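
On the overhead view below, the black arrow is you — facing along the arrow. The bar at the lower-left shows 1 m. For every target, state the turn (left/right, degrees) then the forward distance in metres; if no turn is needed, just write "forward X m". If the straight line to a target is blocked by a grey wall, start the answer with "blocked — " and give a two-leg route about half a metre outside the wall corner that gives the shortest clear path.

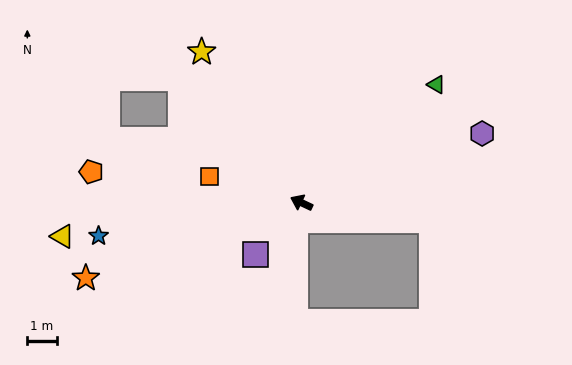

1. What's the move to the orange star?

turn left 45°, forward 7.8 m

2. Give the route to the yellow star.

turn right 31°, forward 6.1 m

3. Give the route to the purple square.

turn left 74°, forward 2.3 m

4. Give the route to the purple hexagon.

turn right 134°, forward 6.6 m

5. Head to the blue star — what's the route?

turn left 35°, forward 7.0 m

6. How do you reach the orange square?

turn left 9°, forward 3.3 m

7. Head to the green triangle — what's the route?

turn right 114°, forward 6.1 m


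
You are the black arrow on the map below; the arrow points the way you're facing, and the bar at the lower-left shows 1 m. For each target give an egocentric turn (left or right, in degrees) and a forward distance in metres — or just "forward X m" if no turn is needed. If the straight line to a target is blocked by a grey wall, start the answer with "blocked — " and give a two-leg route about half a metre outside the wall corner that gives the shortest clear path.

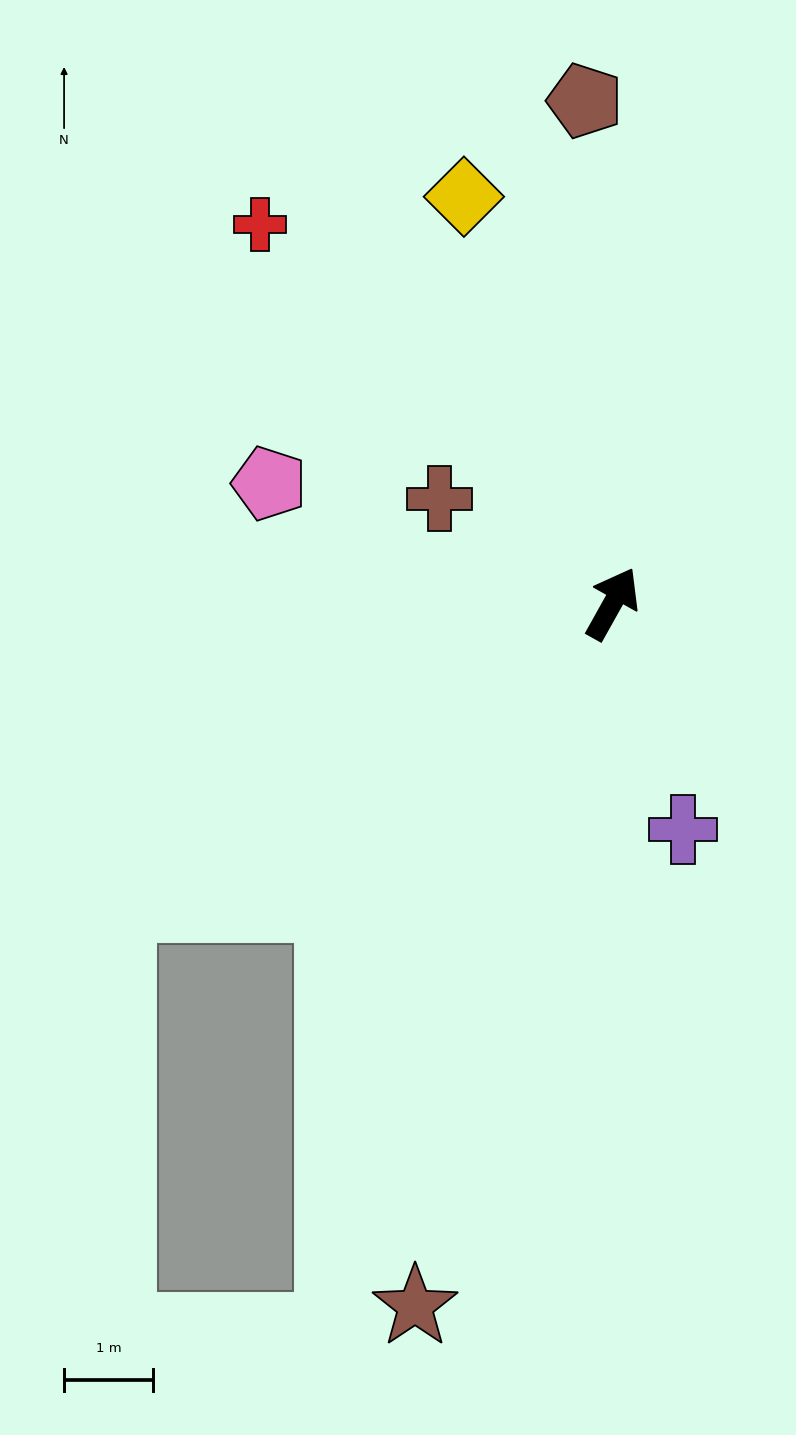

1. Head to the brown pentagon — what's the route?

turn left 32°, forward 5.7 m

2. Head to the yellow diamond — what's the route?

turn left 49°, forward 4.9 m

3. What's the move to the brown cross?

turn left 88°, forward 2.3 m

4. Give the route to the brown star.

turn right 166°, forward 8.2 m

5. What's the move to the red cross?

turn left 72°, forward 5.8 m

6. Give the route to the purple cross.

turn right 133°, forward 2.7 m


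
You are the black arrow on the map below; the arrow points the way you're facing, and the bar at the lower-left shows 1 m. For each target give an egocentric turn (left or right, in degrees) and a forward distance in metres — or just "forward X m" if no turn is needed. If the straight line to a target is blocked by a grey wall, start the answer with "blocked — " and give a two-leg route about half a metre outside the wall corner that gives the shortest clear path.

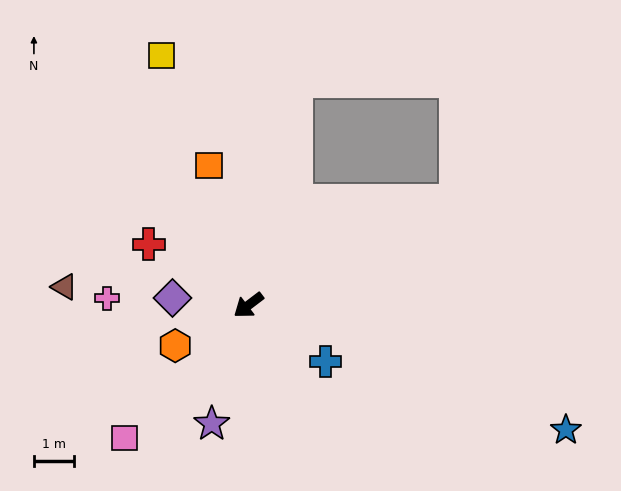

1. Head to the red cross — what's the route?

turn right 69°, forward 2.9 m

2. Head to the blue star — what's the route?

turn left 121°, forward 8.5 m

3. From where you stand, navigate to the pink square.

turn left 10°, forward 4.6 m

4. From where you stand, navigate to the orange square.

turn right 111°, forward 3.6 m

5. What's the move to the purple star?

turn left 36°, forward 3.1 m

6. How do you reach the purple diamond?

turn right 43°, forward 1.9 m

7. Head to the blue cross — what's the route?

turn left 107°, forward 2.4 m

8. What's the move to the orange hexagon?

turn right 8°, forward 2.1 m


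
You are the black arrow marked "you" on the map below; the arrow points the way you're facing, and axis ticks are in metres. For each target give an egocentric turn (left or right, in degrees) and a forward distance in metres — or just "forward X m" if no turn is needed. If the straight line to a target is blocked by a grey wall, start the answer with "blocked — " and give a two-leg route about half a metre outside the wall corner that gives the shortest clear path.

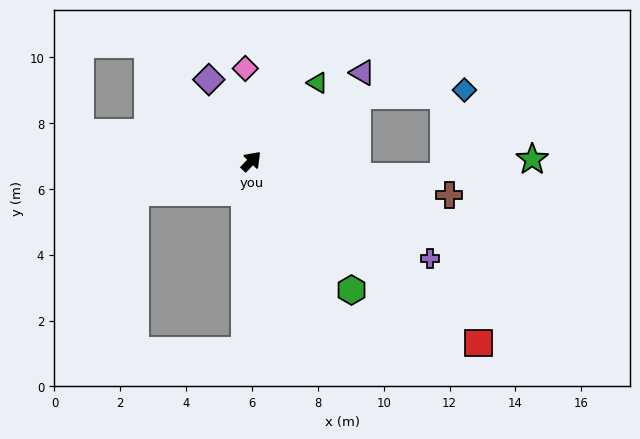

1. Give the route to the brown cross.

turn right 56°, forward 6.1 m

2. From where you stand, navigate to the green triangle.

turn left 4°, forward 3.1 m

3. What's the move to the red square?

turn right 85°, forward 8.8 m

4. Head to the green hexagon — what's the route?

turn right 98°, forward 5.0 m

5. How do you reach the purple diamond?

turn left 71°, forward 2.8 m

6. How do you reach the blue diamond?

blocked — turn right 14°, forward 3.8 m, then turn right 30°, forward 3.3 m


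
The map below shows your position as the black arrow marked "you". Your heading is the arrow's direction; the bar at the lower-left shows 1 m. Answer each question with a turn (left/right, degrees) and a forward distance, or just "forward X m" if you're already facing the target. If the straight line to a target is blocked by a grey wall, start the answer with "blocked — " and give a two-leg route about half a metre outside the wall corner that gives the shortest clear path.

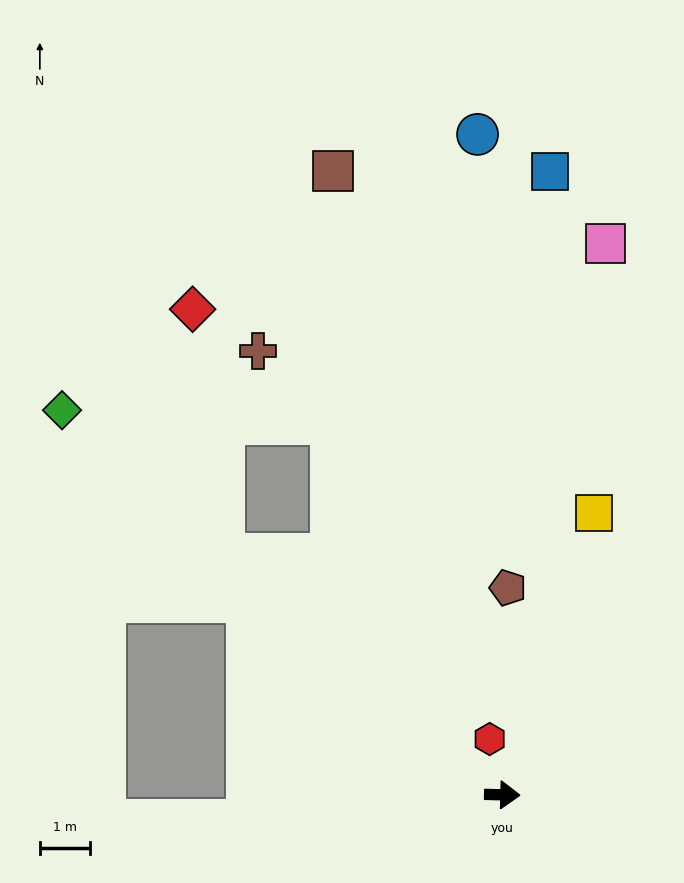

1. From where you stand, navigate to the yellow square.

turn left 73°, forward 6.0 m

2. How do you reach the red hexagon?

turn left 104°, forward 1.1 m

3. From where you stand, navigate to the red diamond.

blocked — turn left 141°, forward 7.4 m, then turn right 42°, forward 5.0 m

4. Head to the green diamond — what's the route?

turn left 140°, forward 11.7 m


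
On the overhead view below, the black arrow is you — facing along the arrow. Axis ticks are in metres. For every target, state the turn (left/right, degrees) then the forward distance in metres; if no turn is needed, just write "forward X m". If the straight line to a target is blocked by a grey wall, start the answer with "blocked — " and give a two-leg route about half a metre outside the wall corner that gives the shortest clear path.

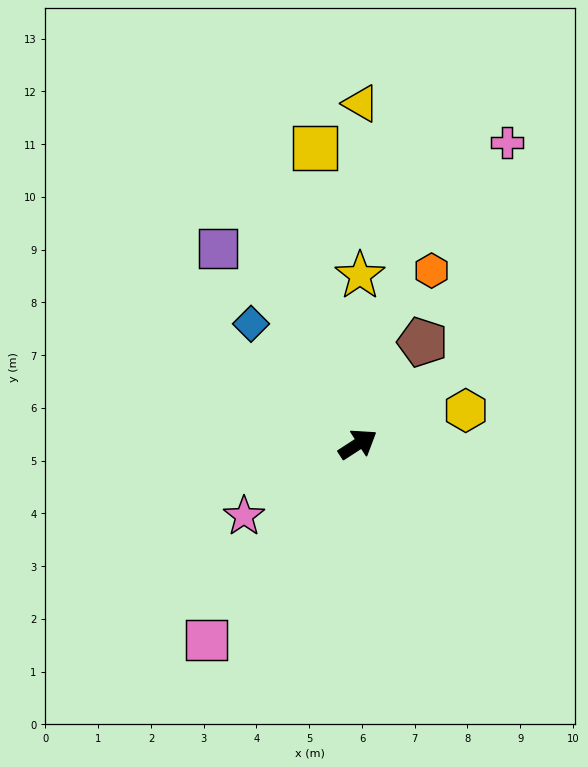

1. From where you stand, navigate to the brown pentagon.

turn left 25°, forward 2.3 m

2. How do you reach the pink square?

turn right 161°, forward 4.7 m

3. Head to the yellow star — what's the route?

turn left 56°, forward 3.2 m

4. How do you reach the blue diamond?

turn left 99°, forward 3.1 m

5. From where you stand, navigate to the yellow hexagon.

turn right 16°, forward 2.1 m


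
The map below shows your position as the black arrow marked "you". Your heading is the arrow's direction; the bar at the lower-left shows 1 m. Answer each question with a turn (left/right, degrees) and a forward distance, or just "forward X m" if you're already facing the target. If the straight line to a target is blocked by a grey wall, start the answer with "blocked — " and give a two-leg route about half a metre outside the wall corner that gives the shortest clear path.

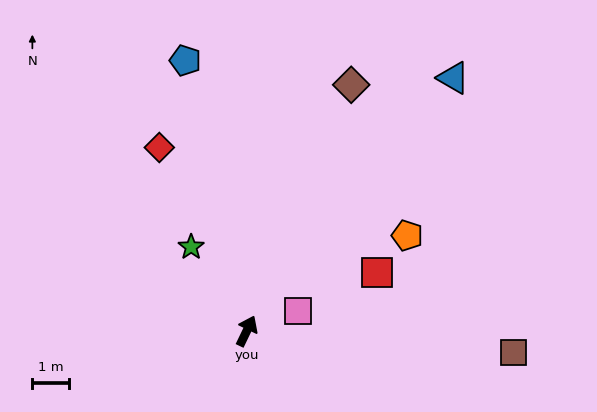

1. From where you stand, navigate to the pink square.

turn right 43°, forward 1.5 m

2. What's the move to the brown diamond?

turn left 3°, forward 7.4 m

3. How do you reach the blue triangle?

turn right 14°, forward 9.0 m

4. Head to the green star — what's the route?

turn left 59°, forward 2.8 m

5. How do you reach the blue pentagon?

turn left 38°, forward 7.6 m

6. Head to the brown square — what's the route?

turn right 69°, forward 7.4 m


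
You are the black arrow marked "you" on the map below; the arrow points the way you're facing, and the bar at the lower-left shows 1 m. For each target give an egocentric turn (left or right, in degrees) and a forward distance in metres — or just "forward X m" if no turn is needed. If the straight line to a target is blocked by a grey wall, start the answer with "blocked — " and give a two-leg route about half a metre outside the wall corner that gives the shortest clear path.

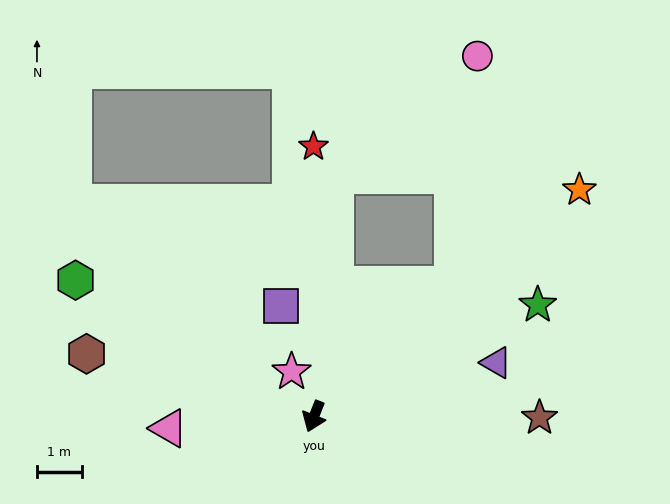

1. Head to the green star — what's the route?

turn left 138°, forward 5.6 m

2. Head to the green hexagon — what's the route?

turn right 98°, forward 6.1 m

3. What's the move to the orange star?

turn left 152°, forward 7.8 m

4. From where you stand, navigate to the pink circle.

blocked — turn left 155°, forward 4.3 m, then turn left 40°, forward 5.1 m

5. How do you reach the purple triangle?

turn left 128°, forward 4.2 m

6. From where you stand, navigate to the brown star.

turn left 111°, forward 5.0 m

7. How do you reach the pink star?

turn right 132°, forward 1.1 m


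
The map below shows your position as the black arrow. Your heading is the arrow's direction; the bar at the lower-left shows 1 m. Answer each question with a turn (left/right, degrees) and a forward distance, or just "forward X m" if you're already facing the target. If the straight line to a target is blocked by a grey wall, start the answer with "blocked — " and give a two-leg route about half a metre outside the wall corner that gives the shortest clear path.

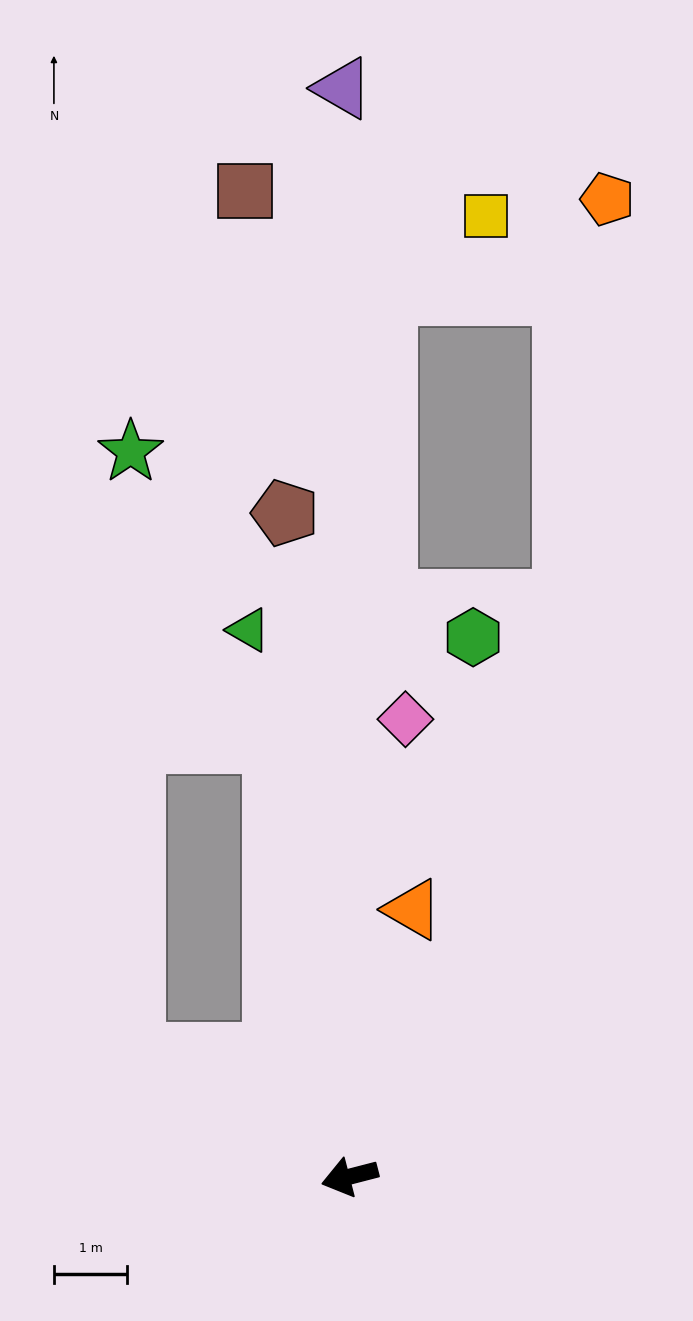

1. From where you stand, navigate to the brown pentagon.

turn right 99°, forward 9.1 m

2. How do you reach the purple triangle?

turn right 104°, forward 14.8 m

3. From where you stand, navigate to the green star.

blocked — turn right 44°, forward 3.4 m, then turn right 60°, forward 8.2 m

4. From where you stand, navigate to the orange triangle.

turn right 118°, forward 3.7 m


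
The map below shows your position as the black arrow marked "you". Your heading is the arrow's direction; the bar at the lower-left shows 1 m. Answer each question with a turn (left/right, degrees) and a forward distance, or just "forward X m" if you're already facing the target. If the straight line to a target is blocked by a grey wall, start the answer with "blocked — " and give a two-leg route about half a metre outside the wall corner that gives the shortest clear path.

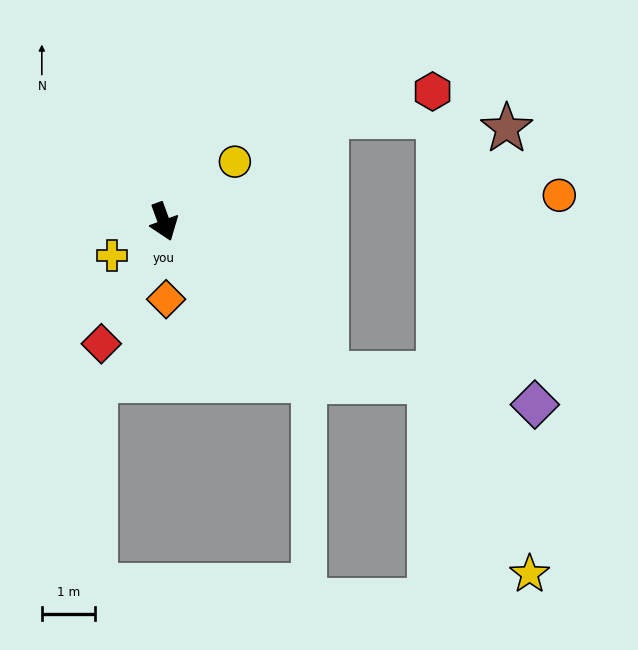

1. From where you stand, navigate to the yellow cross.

turn right 77°, forward 1.2 m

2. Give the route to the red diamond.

turn right 47°, forward 2.6 m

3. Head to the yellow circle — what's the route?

turn left 110°, forward 1.7 m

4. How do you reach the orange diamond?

turn right 18°, forward 1.4 m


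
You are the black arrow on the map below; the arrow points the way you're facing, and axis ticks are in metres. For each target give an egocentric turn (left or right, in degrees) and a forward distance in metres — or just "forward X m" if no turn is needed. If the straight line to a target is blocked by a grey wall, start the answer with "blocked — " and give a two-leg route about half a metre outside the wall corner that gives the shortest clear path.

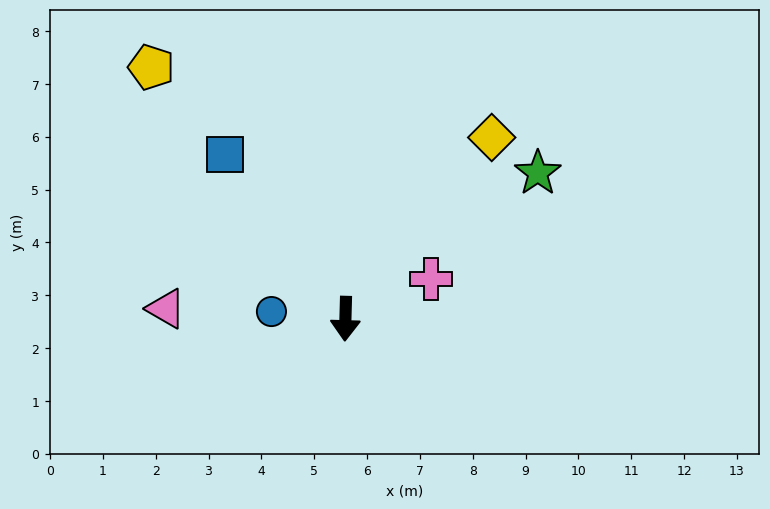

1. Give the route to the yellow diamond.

turn left 143°, forward 4.4 m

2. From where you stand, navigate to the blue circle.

turn right 94°, forward 1.4 m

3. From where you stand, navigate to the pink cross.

turn left 117°, forward 1.8 m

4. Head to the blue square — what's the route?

turn right 142°, forward 3.9 m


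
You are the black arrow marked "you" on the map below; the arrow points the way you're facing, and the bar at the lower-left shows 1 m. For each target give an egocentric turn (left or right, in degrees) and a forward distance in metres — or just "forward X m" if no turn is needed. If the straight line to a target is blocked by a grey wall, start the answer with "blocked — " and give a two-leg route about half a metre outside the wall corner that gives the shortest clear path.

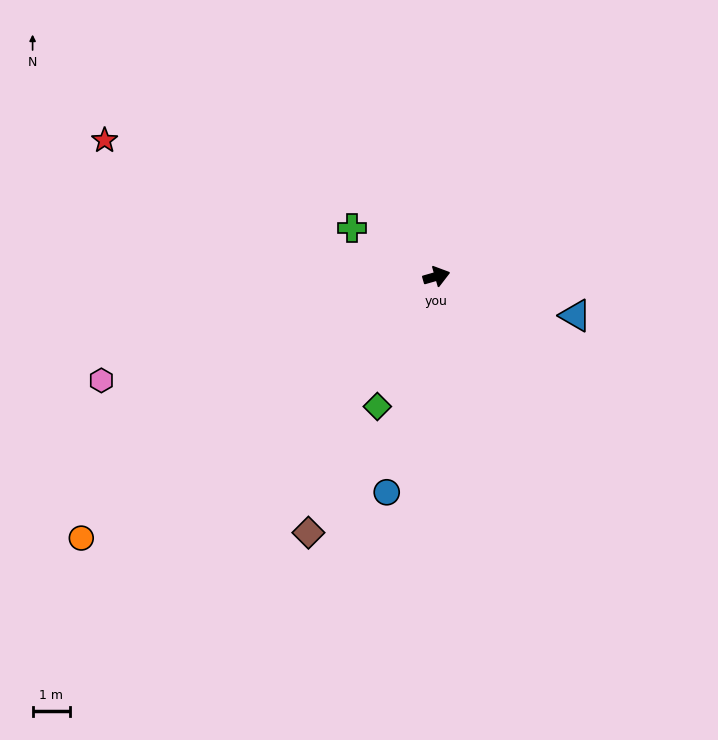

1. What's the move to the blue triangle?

turn right 32°, forward 3.8 m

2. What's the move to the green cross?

turn left 134°, forward 2.6 m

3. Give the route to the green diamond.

turn right 130°, forward 3.8 m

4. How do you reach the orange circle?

turn right 160°, forward 11.7 m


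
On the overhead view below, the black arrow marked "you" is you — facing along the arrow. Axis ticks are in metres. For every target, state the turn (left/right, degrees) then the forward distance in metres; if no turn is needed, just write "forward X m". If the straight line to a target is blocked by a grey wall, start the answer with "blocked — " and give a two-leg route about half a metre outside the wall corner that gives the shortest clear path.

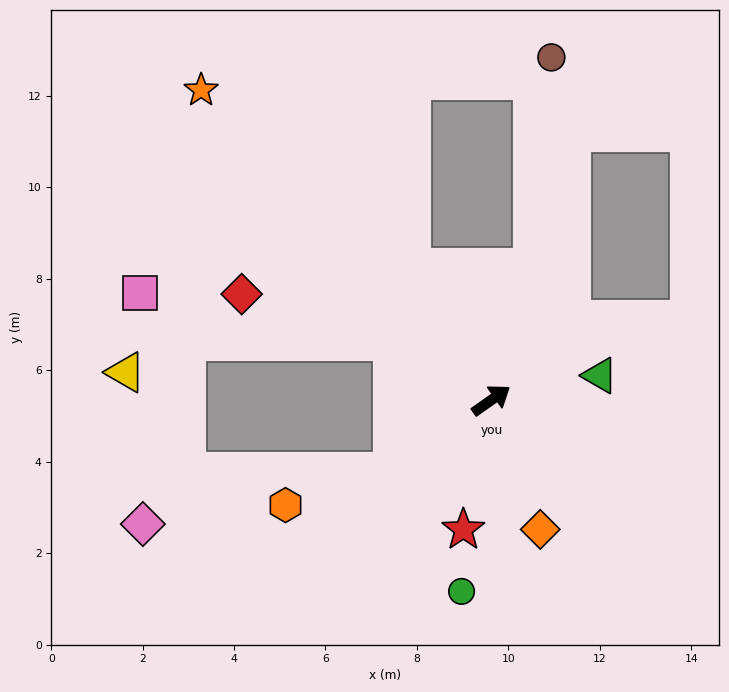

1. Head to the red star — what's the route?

turn right 137°, forward 2.9 m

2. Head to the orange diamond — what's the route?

turn right 104°, forward 3.0 m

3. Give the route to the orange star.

turn left 98°, forward 9.3 m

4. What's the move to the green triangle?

turn right 22°, forward 2.4 m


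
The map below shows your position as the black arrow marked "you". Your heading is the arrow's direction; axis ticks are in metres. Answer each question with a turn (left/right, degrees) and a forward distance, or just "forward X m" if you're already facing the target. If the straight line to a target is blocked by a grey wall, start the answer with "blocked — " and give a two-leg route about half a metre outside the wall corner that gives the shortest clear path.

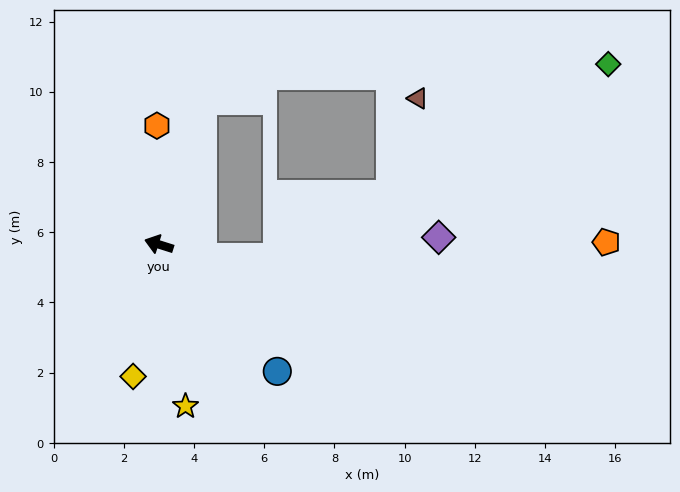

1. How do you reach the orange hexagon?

turn right 71°, forward 3.4 m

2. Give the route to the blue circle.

turn left 151°, forward 4.9 m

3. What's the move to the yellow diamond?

turn left 96°, forward 3.8 m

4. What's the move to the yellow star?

turn left 117°, forward 4.7 m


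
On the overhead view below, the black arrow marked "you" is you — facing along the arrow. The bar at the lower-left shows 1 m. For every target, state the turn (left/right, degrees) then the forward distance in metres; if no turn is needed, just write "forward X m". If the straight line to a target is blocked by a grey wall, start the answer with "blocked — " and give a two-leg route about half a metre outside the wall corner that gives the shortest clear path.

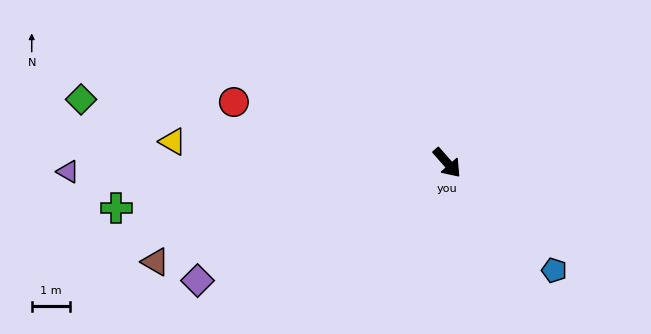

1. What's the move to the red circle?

turn right 147°, forward 5.9 m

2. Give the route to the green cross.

turn right 124°, forward 8.8 m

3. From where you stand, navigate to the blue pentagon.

turn left 4°, forward 4.0 m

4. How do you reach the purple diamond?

turn right 106°, forward 7.3 m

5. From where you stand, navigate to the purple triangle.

turn right 130°, forward 10.0 m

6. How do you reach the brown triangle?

turn right 113°, forward 8.1 m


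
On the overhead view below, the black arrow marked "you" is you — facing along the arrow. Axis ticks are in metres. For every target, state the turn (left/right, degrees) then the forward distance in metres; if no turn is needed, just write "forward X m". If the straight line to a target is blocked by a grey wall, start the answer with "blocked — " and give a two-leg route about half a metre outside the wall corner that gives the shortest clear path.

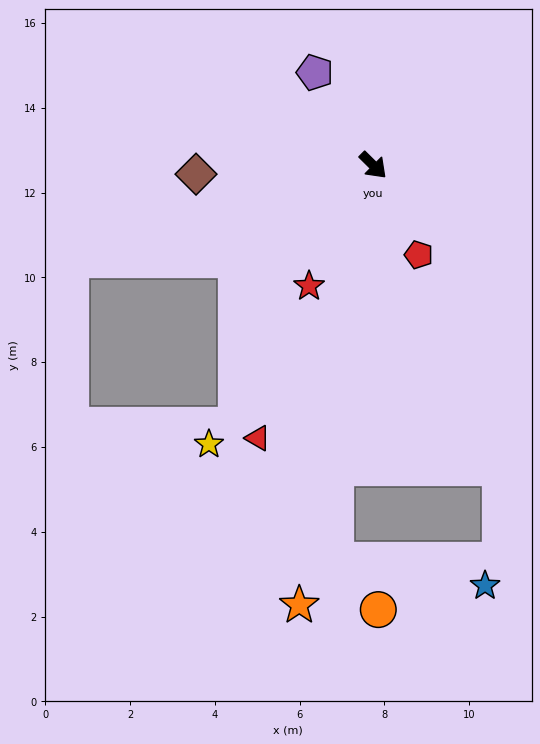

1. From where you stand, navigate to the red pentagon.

turn right 18°, forward 2.4 m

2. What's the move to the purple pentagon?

turn left 167°, forward 2.6 m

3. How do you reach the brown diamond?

turn right 132°, forward 4.2 m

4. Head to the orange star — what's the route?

turn right 55°, forward 10.5 m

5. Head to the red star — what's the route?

turn right 73°, forward 3.2 m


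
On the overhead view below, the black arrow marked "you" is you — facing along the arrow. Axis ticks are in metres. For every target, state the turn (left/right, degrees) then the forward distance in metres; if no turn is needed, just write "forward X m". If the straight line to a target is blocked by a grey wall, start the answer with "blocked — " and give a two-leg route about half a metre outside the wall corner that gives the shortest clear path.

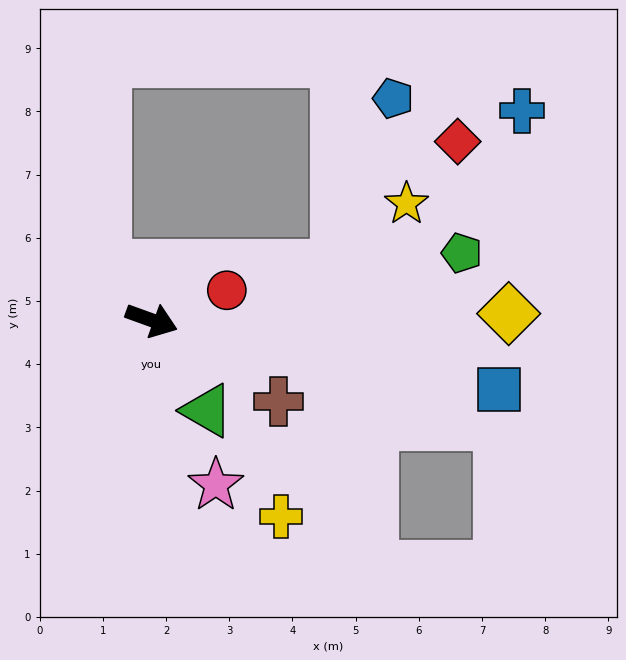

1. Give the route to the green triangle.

turn right 39°, forward 1.7 m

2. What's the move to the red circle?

turn left 42°, forward 1.3 m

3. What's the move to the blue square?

turn left 9°, forward 5.6 m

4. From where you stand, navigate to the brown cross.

turn right 13°, forward 2.4 m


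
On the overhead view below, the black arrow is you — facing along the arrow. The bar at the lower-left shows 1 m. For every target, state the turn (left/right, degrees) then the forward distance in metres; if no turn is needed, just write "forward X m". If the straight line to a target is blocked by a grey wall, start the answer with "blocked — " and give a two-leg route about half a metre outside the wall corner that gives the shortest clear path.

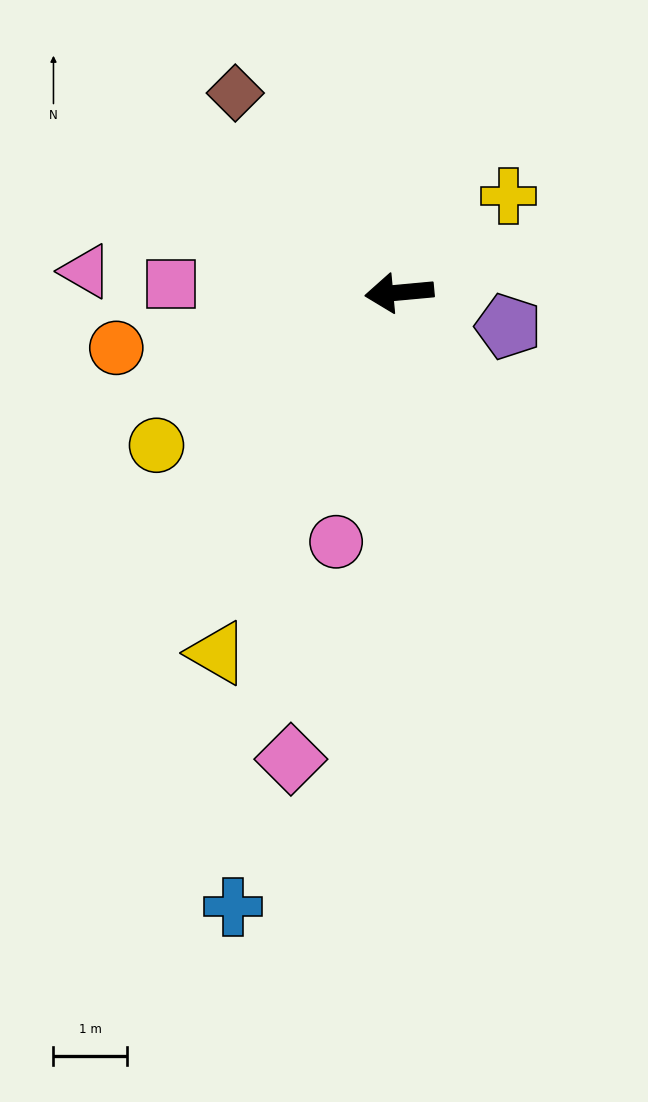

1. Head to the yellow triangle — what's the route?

turn left 58°, forward 5.5 m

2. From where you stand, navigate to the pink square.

turn right 7°, forward 3.1 m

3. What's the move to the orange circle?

turn left 6°, forward 3.9 m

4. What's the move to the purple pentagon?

turn left 157°, forward 1.6 m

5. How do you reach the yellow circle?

turn left 27°, forward 3.9 m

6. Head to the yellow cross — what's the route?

turn right 144°, forward 2.0 m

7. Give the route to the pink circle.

turn left 70°, forward 3.5 m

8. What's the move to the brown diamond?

turn right 56°, forward 3.5 m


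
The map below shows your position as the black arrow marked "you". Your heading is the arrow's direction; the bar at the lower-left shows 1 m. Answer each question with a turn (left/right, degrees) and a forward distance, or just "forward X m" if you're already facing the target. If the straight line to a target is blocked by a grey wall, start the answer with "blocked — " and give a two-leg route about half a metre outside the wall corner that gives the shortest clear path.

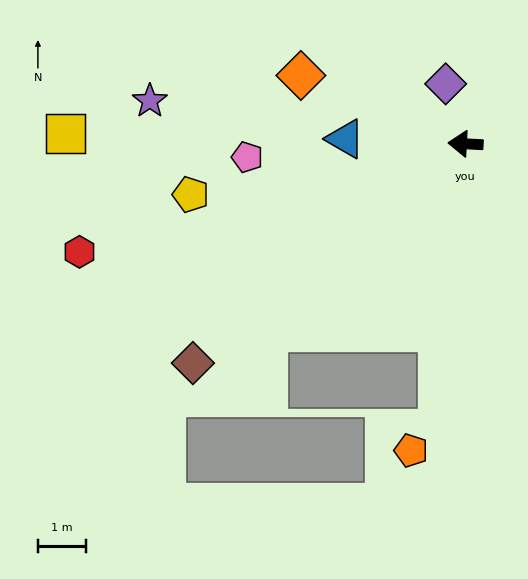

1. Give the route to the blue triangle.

forward 2.5 m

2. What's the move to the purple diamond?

turn right 69°, forward 1.3 m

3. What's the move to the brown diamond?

turn left 42°, forward 7.3 m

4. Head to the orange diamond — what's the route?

turn right 19°, forward 3.7 m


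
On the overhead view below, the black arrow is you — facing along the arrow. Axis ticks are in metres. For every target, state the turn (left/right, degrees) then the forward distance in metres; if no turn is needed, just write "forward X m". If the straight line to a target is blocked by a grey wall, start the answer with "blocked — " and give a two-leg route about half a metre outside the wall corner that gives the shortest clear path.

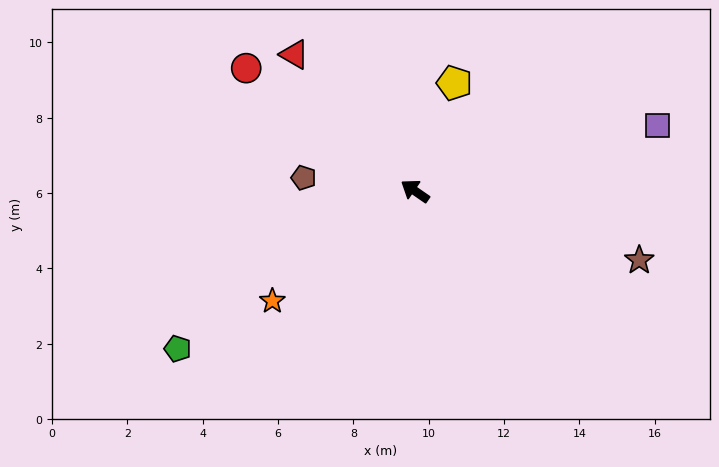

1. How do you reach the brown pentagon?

turn left 28°, forward 3.0 m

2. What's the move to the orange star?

turn left 72°, forward 4.8 m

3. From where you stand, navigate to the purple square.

turn right 130°, forward 6.7 m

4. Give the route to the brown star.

turn right 162°, forward 6.2 m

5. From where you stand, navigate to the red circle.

forward 5.5 m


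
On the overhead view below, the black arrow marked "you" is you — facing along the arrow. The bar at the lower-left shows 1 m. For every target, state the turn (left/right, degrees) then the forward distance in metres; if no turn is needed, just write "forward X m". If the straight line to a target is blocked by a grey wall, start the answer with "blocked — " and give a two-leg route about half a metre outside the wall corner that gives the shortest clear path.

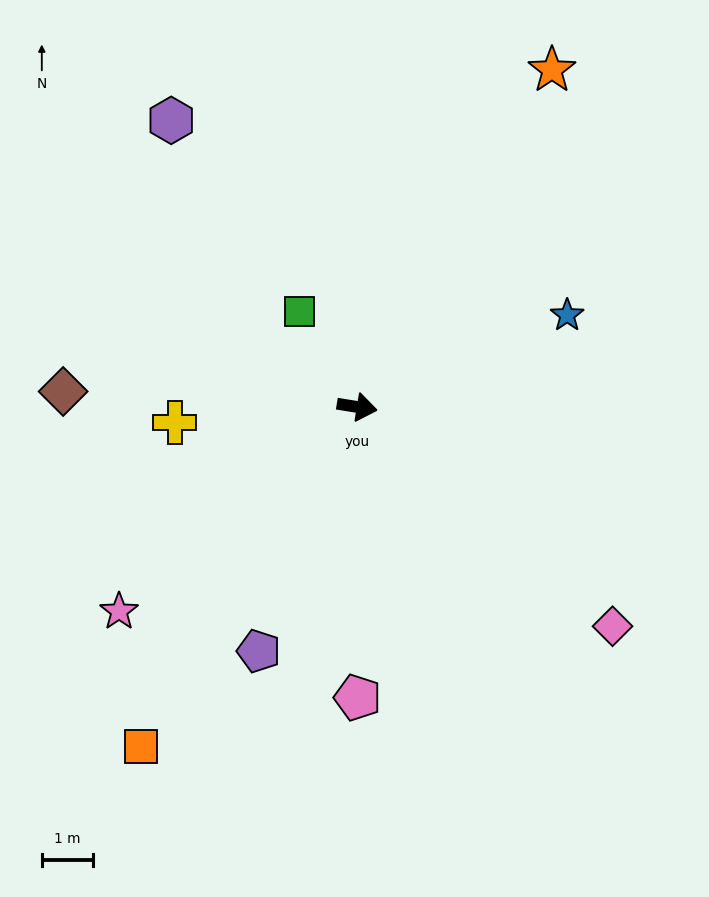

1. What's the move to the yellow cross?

turn right 166°, forward 3.6 m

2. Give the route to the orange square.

turn right 113°, forward 7.8 m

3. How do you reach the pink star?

turn right 130°, forward 6.1 m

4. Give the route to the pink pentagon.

turn right 81°, forward 5.7 m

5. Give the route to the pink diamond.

turn right 31°, forward 6.6 m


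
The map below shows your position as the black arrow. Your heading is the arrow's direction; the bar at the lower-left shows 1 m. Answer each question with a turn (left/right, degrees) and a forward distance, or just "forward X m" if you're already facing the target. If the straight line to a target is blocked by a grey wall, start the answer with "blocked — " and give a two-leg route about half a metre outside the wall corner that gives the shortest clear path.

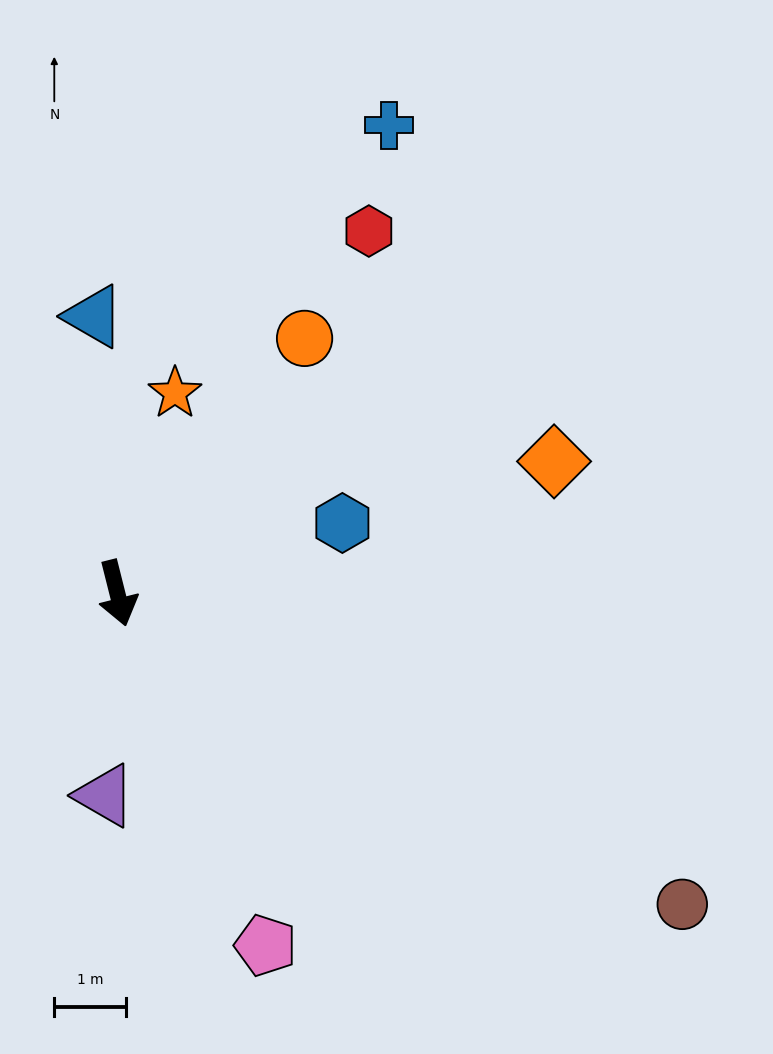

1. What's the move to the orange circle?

turn left 130°, forward 4.4 m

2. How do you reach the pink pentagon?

turn left 9°, forward 5.3 m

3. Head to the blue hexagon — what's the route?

turn left 93°, forward 3.3 m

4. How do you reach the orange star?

turn left 150°, forward 2.9 m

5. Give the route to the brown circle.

turn left 47°, forward 8.9 m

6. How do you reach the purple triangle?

turn right 18°, forward 2.8 m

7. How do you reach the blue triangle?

turn left 171°, forward 3.9 m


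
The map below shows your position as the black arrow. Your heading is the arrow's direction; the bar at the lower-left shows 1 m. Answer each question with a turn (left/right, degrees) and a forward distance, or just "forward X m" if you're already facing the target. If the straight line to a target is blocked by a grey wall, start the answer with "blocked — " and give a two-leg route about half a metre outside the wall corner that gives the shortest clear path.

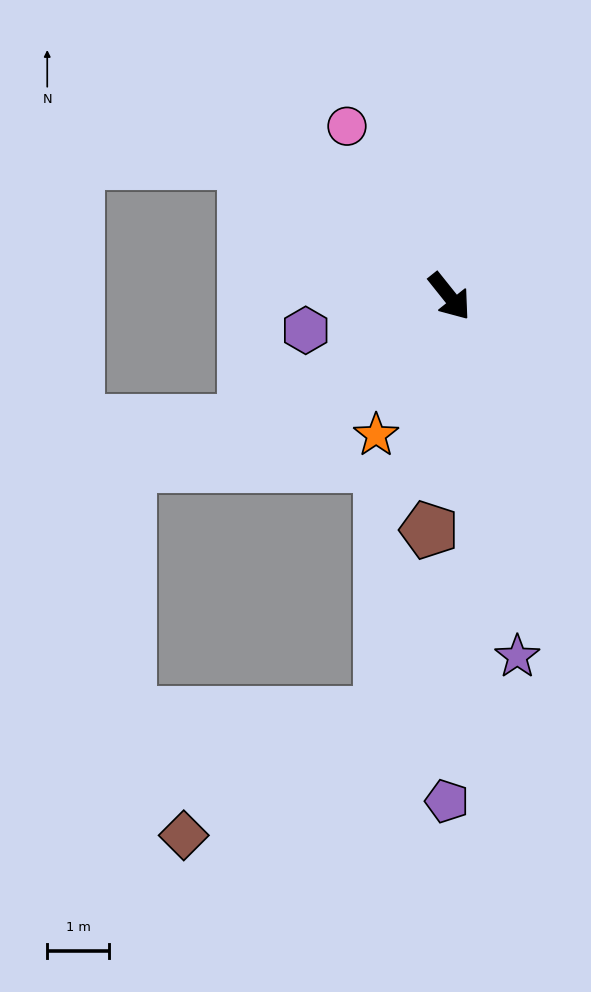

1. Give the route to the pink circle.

turn left 172°, forward 3.2 m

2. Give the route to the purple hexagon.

turn right 115°, forward 2.4 m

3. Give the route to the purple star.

turn right 28°, forward 6.0 m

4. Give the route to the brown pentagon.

turn right 44°, forward 3.8 m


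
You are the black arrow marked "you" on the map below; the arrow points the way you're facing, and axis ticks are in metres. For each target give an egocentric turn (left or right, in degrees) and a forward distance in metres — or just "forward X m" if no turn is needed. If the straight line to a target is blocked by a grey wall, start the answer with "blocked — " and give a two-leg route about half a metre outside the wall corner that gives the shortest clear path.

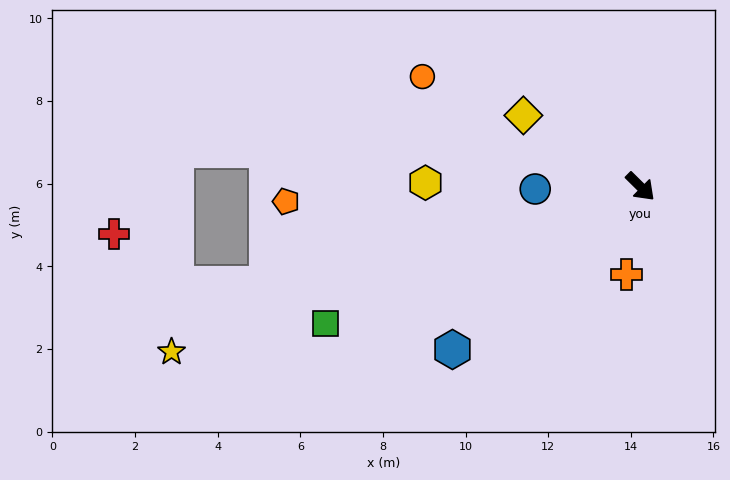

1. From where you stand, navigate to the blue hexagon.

turn right 94°, forward 6.0 m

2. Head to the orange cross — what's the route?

turn right 54°, forward 2.2 m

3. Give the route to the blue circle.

turn right 134°, forward 2.5 m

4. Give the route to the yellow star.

turn right 116°, forward 12.0 m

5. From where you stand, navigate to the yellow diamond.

turn right 167°, forward 3.3 m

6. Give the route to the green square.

turn right 112°, forward 8.3 m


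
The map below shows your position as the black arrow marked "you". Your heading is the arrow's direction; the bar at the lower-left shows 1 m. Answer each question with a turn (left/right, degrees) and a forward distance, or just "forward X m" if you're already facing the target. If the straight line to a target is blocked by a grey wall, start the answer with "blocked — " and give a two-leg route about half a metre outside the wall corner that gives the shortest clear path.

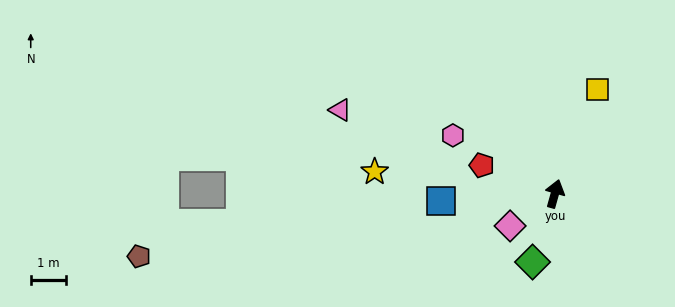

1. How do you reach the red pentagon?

turn left 84°, forward 2.2 m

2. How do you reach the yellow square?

turn right 7°, forward 3.2 m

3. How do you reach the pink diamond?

turn left 141°, forward 1.5 m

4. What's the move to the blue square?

turn left 110°, forward 3.2 m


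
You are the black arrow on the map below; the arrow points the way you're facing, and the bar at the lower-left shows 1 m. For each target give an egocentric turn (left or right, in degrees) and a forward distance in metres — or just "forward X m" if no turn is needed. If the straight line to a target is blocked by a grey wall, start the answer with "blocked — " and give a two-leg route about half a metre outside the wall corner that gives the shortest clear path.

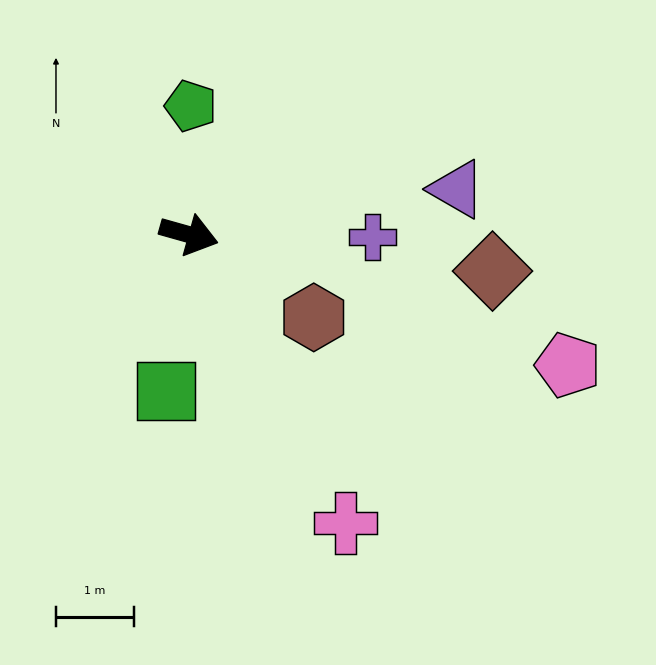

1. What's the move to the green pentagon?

turn left 105°, forward 1.6 m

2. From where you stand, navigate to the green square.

turn right 83°, forward 2.0 m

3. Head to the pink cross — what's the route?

turn right 46°, forward 4.2 m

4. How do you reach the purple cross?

turn left 15°, forward 2.3 m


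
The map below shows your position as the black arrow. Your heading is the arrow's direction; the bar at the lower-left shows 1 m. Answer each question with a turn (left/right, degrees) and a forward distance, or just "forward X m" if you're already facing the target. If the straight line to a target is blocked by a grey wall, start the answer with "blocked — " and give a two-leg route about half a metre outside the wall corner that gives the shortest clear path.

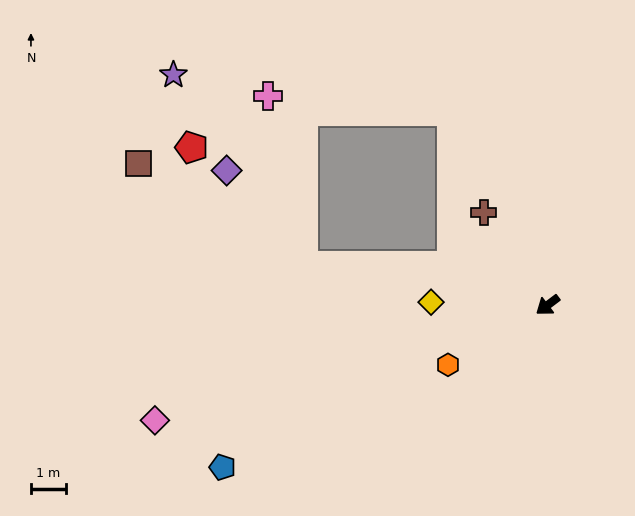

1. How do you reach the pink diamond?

turn right 21°, forward 11.8 m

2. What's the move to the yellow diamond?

turn right 39°, forward 3.4 m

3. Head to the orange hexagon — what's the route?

turn right 6°, forward 3.3 m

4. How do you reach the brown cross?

turn right 92°, forward 3.2 m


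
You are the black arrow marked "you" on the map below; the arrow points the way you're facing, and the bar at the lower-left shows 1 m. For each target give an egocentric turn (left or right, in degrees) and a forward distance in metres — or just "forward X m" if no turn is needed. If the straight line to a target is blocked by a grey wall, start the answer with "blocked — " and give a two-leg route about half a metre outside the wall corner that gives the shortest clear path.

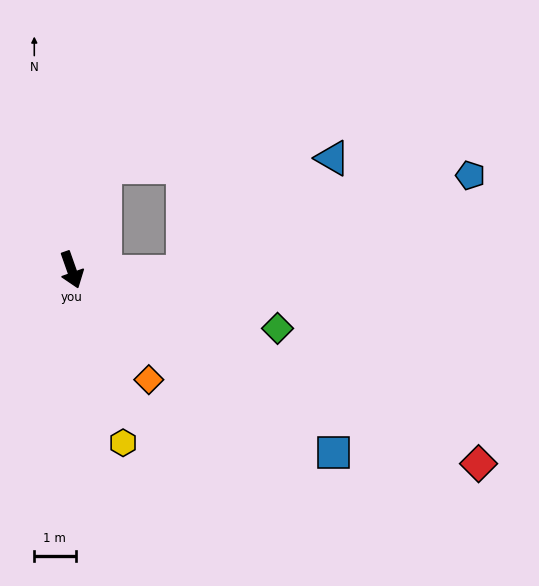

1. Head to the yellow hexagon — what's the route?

turn right 3°, forward 4.4 m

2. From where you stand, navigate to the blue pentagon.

blocked — turn left 69°, forward 2.7 m, then turn left 20°, forward 7.3 m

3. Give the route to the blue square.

turn left 36°, forward 7.7 m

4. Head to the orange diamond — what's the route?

turn left 16°, forward 3.3 m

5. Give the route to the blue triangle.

blocked — turn left 69°, forward 2.7 m, then turn left 39°, forward 4.6 m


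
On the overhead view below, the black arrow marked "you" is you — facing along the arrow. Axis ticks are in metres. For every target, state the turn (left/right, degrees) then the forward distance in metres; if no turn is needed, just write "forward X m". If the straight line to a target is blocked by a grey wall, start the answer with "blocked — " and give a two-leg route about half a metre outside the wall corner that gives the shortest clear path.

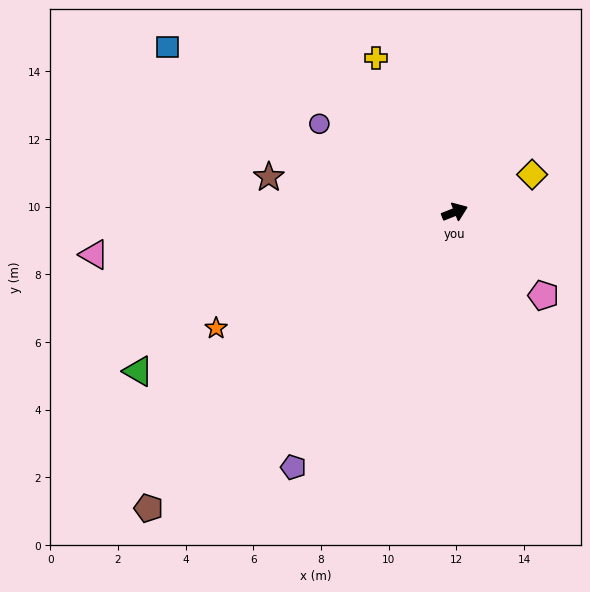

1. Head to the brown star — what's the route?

turn left 148°, forward 5.6 m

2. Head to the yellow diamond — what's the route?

turn left 4°, forward 2.5 m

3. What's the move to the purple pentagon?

turn right 144°, forward 8.9 m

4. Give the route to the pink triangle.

turn left 165°, forward 10.7 m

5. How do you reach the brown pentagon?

turn right 157°, forward 12.6 m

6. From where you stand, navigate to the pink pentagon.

turn right 65°, forward 3.6 m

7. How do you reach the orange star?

turn right 176°, forward 7.8 m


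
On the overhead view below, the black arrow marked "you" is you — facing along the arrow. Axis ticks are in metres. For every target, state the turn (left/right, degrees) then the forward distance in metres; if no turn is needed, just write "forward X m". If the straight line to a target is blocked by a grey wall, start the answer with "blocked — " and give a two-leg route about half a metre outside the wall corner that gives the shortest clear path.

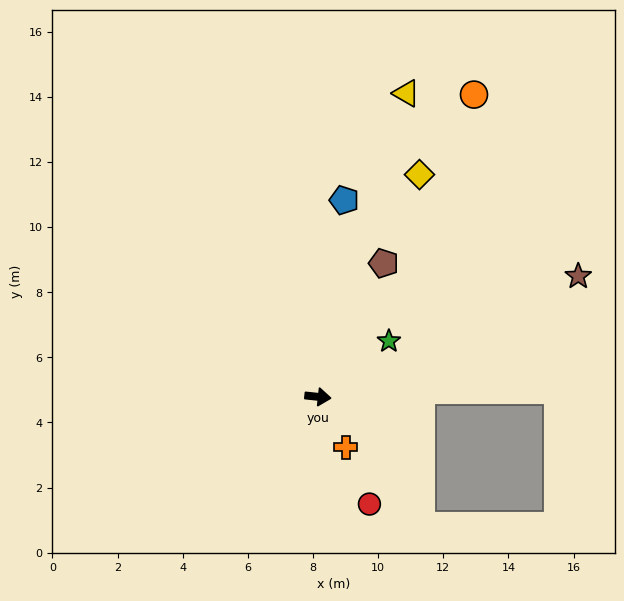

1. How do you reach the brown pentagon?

turn left 70°, forward 4.6 m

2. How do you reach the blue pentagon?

turn left 88°, forward 6.1 m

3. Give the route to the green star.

turn left 44°, forward 2.8 m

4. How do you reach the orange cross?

turn right 55°, forward 1.8 m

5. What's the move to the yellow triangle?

turn left 80°, forward 9.7 m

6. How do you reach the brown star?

turn left 31°, forward 8.8 m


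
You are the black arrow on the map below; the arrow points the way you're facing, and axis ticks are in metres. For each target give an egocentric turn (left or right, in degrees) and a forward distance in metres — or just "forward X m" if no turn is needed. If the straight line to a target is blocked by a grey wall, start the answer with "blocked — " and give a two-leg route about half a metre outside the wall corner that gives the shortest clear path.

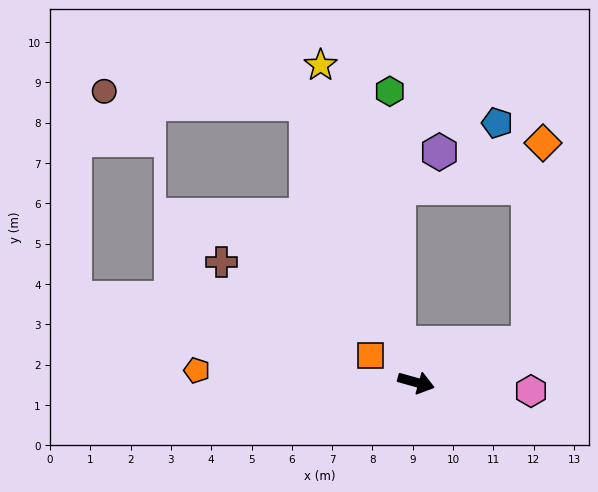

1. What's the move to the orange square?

turn left 165°, forward 1.3 m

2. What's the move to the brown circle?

blocked — turn left 127°, forward 7.4 m, then turn left 65°, forward 5.0 m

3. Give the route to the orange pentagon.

turn right 167°, forward 5.4 m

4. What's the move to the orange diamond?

blocked — turn left 35°, forward 2.9 m, then turn left 66°, forward 5.0 m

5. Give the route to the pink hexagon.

turn left 11°, forward 2.9 m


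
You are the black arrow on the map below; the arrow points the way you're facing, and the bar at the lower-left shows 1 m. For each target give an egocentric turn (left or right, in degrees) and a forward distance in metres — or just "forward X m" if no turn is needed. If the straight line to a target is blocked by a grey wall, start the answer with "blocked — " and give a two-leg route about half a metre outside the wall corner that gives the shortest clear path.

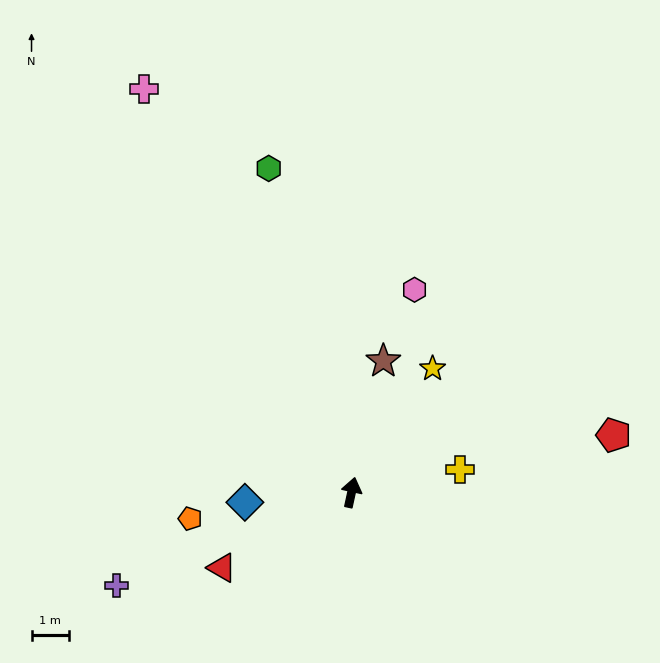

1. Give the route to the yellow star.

turn right 21°, forward 4.0 m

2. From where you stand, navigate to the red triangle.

turn left 132°, forward 4.0 m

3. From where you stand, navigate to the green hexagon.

turn left 27°, forward 8.9 m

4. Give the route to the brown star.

forward 3.6 m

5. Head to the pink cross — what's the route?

turn left 40°, forward 12.1 m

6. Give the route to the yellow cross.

turn right 66°, forward 3.0 m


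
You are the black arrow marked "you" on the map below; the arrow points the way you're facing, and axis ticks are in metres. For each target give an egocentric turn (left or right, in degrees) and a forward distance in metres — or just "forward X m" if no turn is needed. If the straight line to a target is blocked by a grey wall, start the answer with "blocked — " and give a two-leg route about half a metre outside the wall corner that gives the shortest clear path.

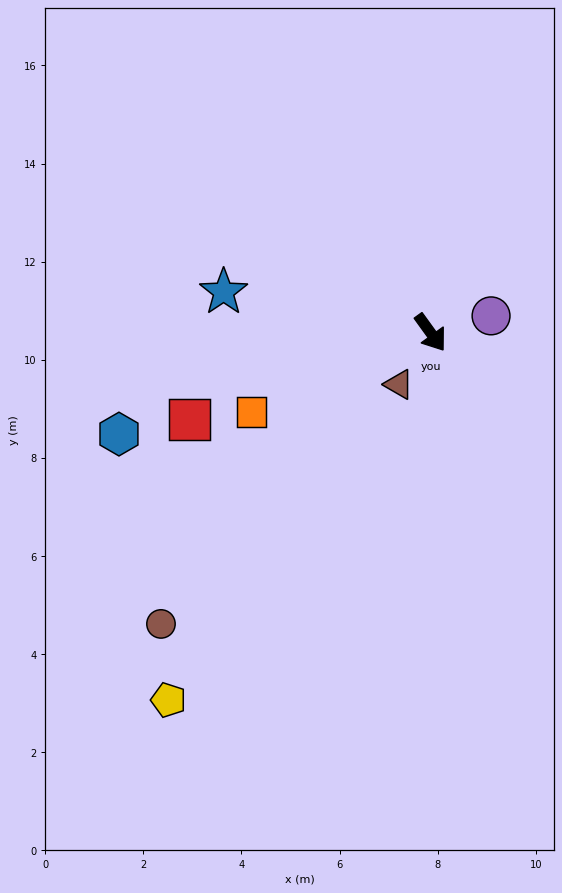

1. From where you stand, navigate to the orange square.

turn right 102°, forward 4.0 m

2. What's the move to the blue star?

turn right 137°, forward 4.3 m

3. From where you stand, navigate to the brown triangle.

turn right 67°, forward 1.2 m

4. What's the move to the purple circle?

turn left 70°, forward 1.3 m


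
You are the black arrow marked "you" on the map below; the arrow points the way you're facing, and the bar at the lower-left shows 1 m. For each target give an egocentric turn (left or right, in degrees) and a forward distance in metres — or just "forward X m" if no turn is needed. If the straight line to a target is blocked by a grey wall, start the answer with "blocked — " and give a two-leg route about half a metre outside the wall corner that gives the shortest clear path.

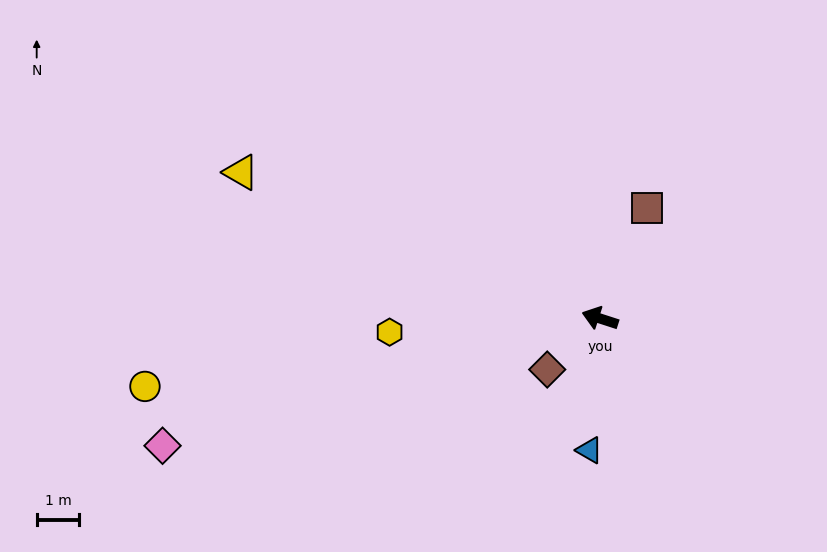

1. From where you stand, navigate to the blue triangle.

turn left 103°, forward 3.1 m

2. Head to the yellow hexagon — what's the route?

turn left 22°, forward 4.9 m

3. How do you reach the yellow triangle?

turn right 4°, forward 9.1 m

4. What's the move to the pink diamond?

turn left 34°, forward 10.7 m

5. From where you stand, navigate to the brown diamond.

turn left 62°, forward 1.7 m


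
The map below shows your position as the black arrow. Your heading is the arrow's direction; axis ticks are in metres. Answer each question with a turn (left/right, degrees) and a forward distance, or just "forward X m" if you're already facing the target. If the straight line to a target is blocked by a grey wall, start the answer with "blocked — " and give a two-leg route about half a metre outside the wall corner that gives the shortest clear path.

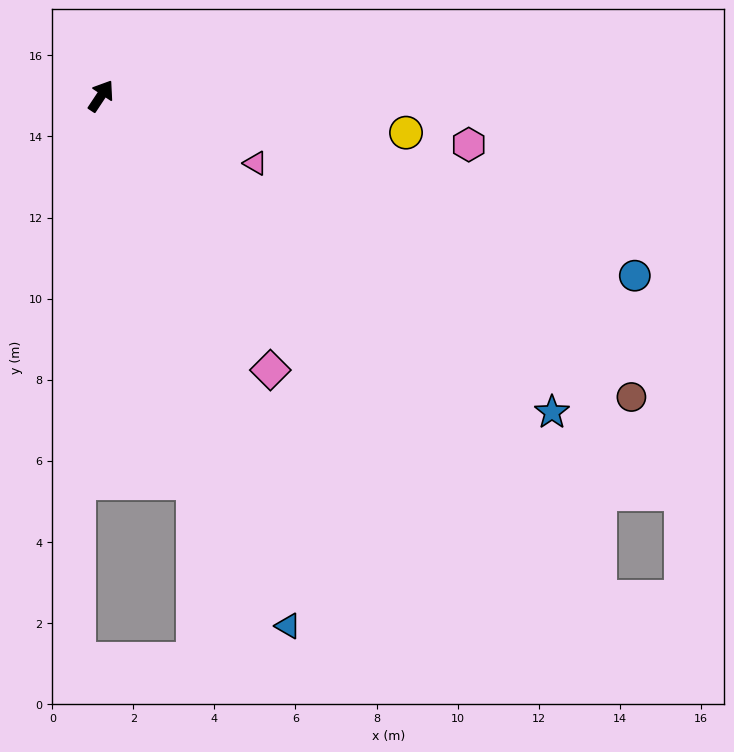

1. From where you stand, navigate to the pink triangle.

turn right 80°, forward 4.2 m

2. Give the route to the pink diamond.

turn right 115°, forward 8.0 m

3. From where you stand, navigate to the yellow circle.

turn right 63°, forward 7.6 m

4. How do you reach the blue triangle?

turn right 127°, forward 13.9 m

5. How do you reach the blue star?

turn right 91°, forward 13.6 m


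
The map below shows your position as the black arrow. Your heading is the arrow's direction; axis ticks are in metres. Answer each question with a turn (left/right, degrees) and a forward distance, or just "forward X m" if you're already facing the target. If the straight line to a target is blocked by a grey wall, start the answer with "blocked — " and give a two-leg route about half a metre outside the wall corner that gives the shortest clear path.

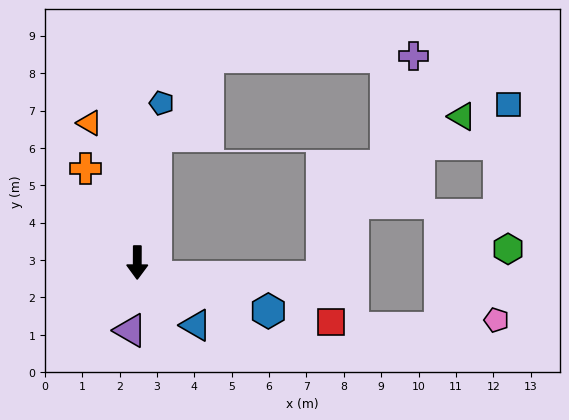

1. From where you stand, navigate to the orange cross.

turn right 151°, forward 2.9 m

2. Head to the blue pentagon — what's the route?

turn left 172°, forward 4.3 m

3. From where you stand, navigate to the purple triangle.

turn right 6°, forward 1.8 m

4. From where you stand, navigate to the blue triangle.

turn left 43°, forward 2.3 m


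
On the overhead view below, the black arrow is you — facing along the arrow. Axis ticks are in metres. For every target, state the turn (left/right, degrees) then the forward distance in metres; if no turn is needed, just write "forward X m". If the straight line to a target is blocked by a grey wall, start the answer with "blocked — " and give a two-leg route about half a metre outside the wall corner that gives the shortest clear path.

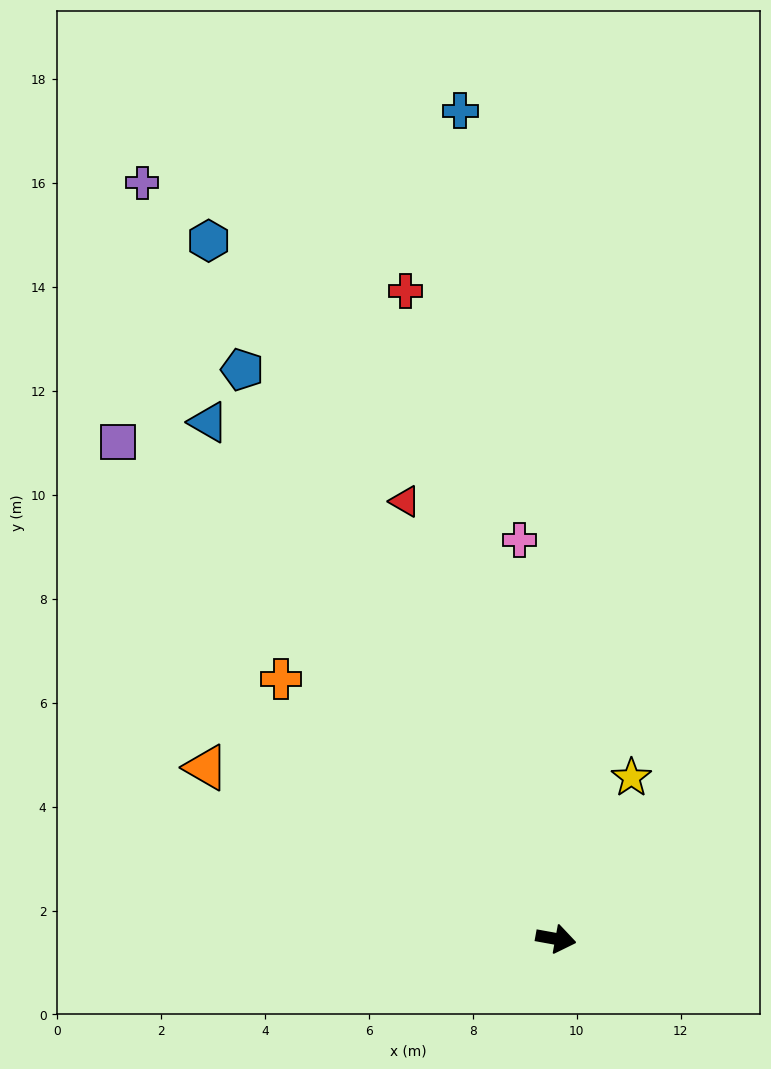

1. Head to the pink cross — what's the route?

turn left 106°, forward 7.7 m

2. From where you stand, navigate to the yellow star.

turn left 75°, forward 3.4 m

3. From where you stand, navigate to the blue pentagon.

turn left 129°, forward 12.5 m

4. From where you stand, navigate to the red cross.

turn left 113°, forward 12.8 m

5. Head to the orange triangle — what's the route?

turn left 164°, forward 7.5 m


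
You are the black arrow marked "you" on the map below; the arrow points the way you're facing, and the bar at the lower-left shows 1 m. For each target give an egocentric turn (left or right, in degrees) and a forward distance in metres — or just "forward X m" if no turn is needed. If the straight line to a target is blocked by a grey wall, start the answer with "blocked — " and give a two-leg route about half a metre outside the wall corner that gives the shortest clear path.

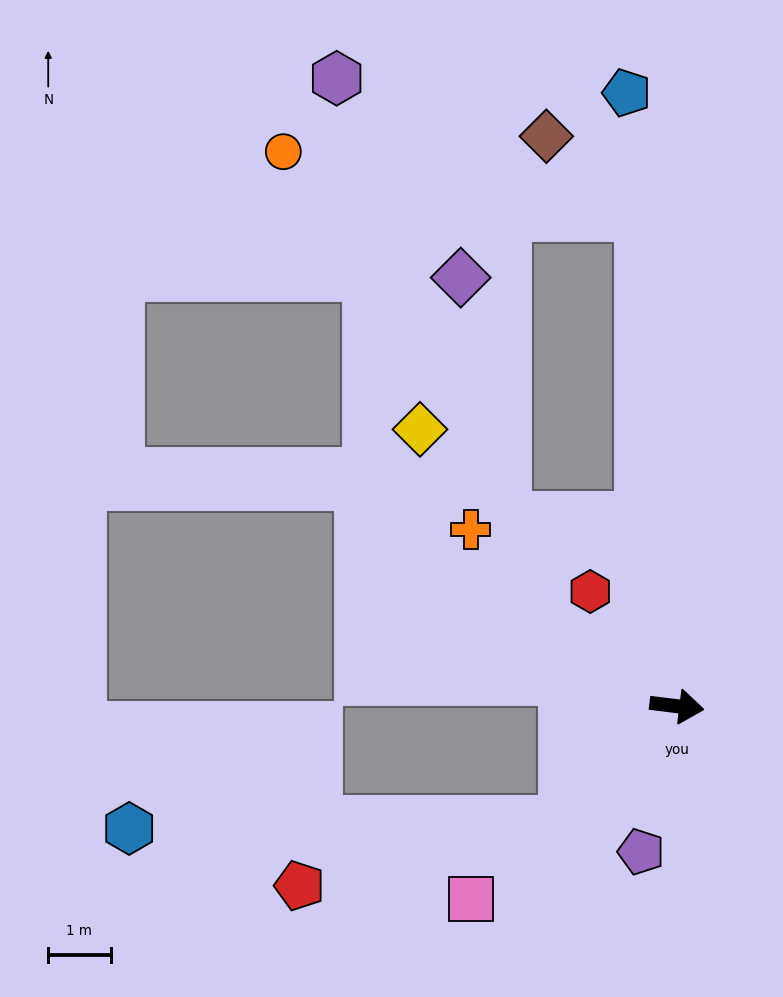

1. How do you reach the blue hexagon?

blocked — turn right 127°, forward 2.6 m, then turn right 45°, forward 7.0 m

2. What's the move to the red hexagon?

turn left 134°, forward 2.3 m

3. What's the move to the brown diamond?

blocked — turn left 101°, forward 7.9 m, then turn left 46°, forward 2.0 m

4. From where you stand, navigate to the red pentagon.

blocked — turn right 127°, forward 2.6 m, then turn right 32°, forward 4.4 m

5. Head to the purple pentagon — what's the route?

turn right 97°, forward 2.4 m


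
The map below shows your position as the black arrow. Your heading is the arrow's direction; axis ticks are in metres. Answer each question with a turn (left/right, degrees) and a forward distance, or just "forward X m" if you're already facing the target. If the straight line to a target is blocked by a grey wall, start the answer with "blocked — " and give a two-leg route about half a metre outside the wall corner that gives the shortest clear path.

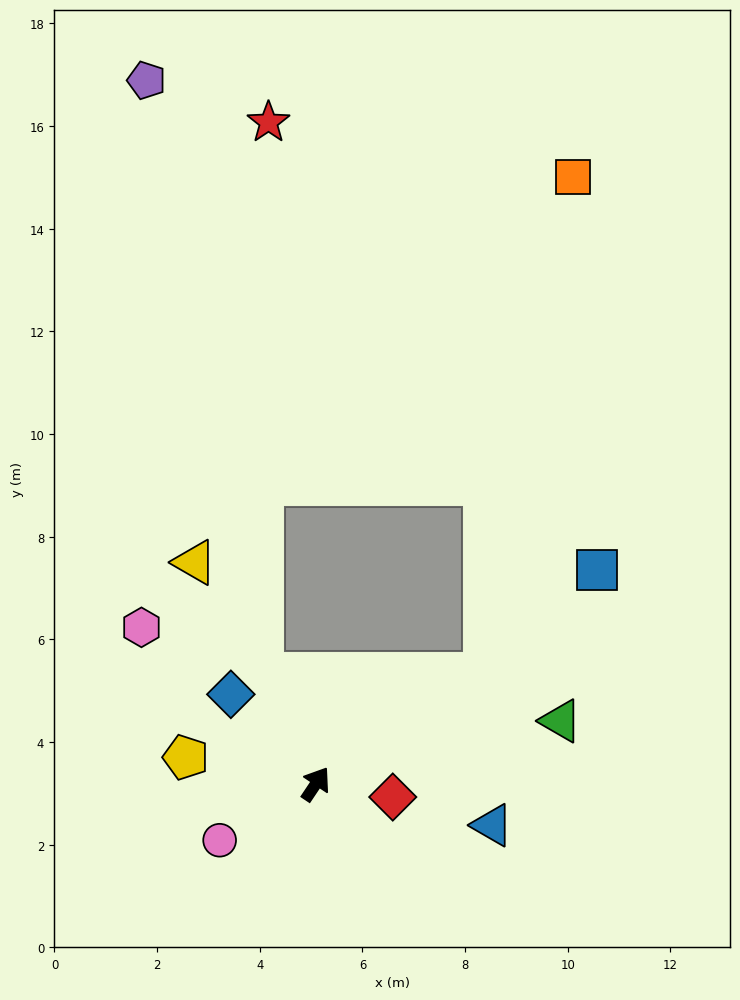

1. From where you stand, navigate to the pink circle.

turn left 154°, forward 2.2 m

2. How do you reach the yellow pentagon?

turn left 112°, forward 2.6 m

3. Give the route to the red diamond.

turn right 66°, forward 1.5 m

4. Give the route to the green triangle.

turn right 42°, forward 4.9 m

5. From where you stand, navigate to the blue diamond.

turn left 77°, forward 2.4 m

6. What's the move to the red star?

blocked — turn left 60°, forward 2.4 m, then turn right 27°, forward 10.8 m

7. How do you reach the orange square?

blocked — turn right 23°, forward 3.9 m, then turn left 47°, forward 9.8 m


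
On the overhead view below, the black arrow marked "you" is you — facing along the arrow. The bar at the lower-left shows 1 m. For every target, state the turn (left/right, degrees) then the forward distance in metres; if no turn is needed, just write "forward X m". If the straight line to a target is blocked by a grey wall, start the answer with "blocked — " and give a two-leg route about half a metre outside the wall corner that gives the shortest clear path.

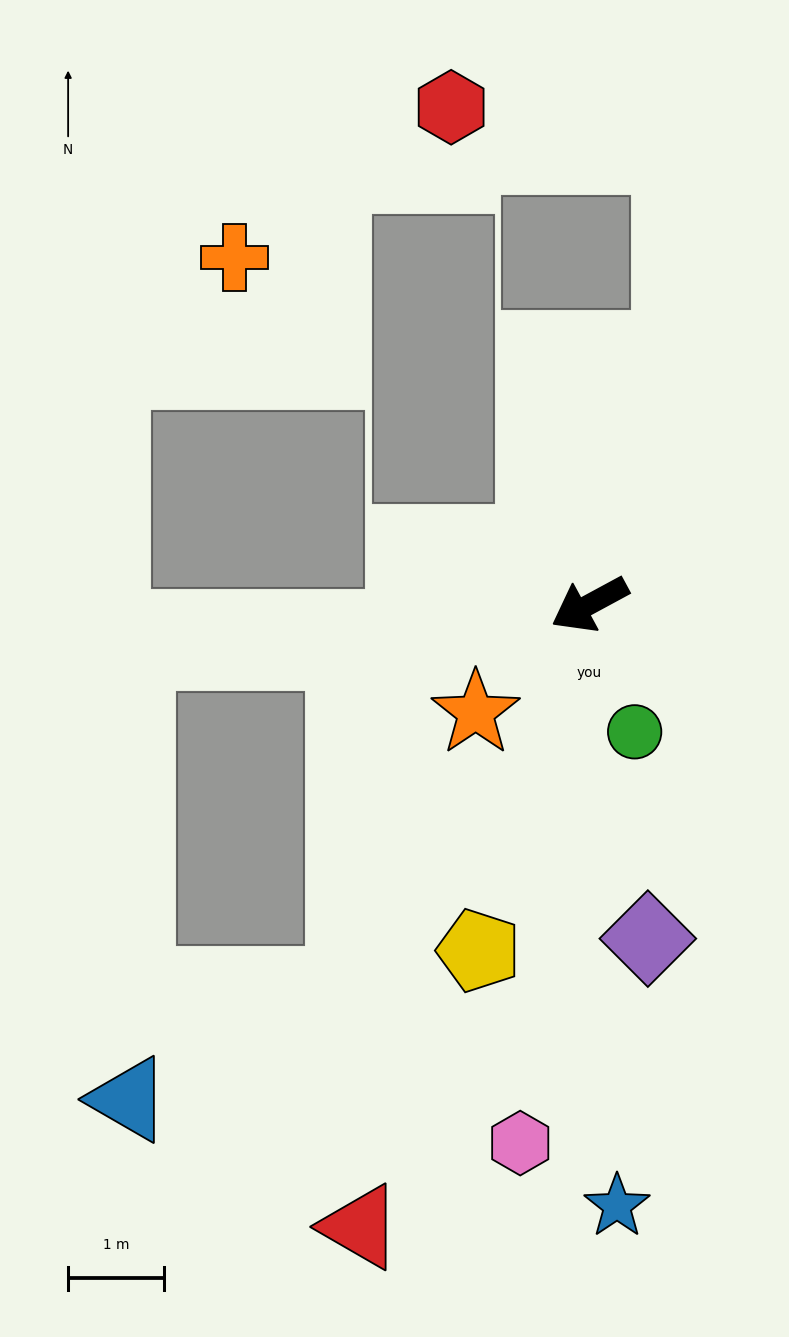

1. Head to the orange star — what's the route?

turn left 15°, forward 1.6 m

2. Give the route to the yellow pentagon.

turn left 44°, forward 3.8 m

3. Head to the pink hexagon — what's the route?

turn left 54°, forward 5.7 m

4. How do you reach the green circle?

turn left 81°, forward 1.4 m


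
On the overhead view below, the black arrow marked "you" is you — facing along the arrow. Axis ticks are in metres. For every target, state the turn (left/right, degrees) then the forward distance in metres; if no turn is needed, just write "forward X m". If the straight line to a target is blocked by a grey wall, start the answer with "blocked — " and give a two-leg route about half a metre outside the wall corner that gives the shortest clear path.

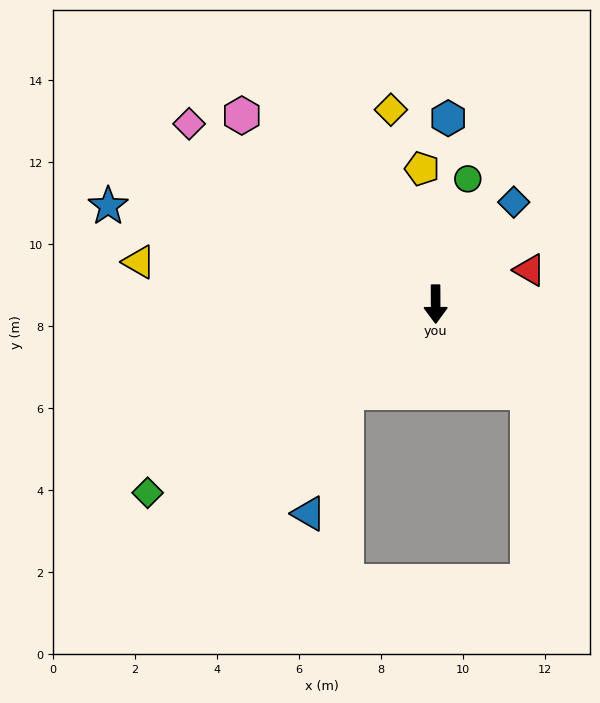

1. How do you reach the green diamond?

turn right 57°, forward 8.4 m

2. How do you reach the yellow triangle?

turn right 98°, forward 7.3 m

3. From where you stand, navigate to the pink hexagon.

turn right 134°, forward 6.6 m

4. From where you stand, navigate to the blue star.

turn right 107°, forward 8.3 m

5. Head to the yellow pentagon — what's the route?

turn right 174°, forward 3.3 m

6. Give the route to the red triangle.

turn left 110°, forward 2.4 m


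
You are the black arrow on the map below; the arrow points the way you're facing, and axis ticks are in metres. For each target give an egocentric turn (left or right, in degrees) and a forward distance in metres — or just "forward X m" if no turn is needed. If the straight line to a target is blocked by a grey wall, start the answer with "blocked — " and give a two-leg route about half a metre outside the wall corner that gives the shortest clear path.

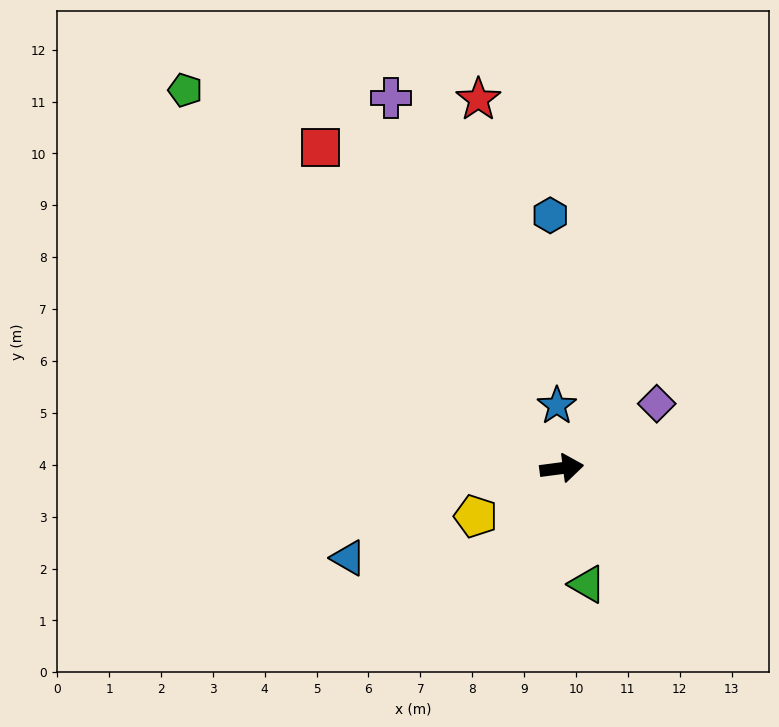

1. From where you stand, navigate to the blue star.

turn left 87°, forward 1.2 m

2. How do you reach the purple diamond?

turn left 27°, forward 2.2 m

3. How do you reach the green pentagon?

turn left 127°, forward 10.3 m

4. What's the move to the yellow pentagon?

turn right 158°, forward 1.9 m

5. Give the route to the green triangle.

turn right 85°, forward 2.3 m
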